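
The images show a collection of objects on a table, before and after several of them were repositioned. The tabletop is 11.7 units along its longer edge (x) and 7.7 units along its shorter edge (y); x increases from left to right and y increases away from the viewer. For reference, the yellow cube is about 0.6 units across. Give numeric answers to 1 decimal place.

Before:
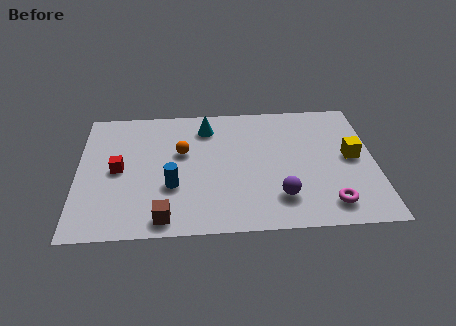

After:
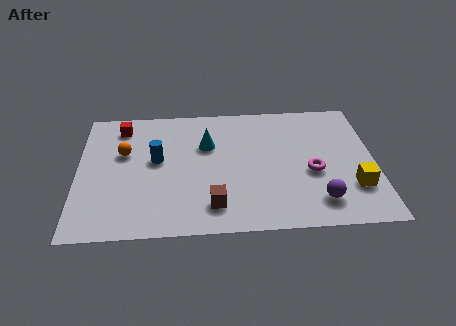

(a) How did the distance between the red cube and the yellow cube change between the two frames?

+0.8

Before: roughly 9.2 units apart; after: 10.0. That's 0.8 units further apart.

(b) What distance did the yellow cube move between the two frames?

1.8

The yellow cube was near (10.8, 4.0) before and (10.8, 2.2) after, so it travelled √(0.0² + 1.8²) ≈ 1.8 units.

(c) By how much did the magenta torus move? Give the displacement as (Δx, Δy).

(-0.6, 1.9)

The magenta torus was at about (9.8, 1.3) and moved to about (9.2, 3.2).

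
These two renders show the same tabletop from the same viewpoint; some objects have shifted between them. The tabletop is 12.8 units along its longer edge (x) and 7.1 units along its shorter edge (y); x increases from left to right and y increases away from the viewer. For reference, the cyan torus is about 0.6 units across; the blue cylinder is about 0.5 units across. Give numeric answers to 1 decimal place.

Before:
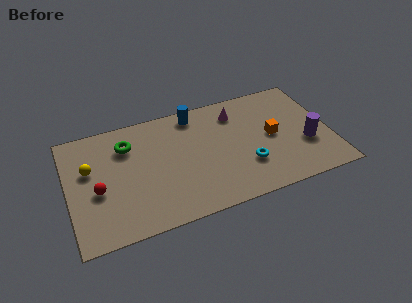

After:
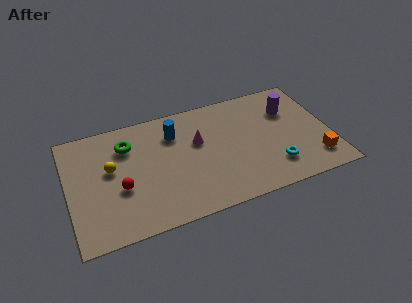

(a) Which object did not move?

the green torus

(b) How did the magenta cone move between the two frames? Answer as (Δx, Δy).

(-2.0, -1.2)

The magenta cone started near (8.4, 5.6) and ended near (6.4, 4.4).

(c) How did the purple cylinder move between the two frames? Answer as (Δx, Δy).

(-0.6, 2.4)

From the two frames, the purple cylinder sits at roughly (11.6, 2.6) before and (11.0, 5.0) after.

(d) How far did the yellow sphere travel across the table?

1.0

From (1.1, 4.4) to (2.1, 4.1), the yellow sphere covered √(1.0² + 0.3²) ≈ 1.0 units.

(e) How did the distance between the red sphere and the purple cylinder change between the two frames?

-1.4

The distance was about 10.2 in the first image and 8.8 in the second, so they moved 1.4 units closer together.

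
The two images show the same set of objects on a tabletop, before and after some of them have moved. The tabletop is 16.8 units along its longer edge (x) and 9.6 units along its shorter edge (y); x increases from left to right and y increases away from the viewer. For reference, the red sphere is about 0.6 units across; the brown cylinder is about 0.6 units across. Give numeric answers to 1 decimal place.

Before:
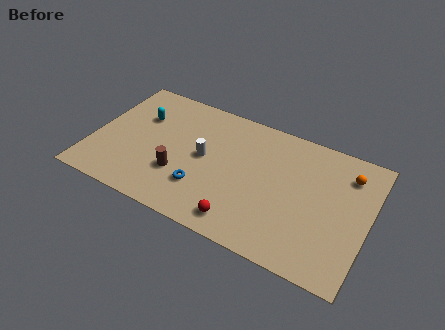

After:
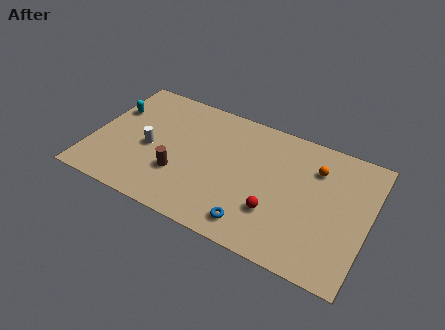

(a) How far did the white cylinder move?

3.4

The white cylinder was near (6.8, 5.0) before and (3.5, 4.3) after, so it travelled √(3.3² + 0.7²) ≈ 3.4 units.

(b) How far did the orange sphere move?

1.9

From (15.3, 7.5) to (13.4, 7.1), the orange sphere covered √(1.9² + 0.4²) ≈ 1.9 units.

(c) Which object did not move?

the brown cylinder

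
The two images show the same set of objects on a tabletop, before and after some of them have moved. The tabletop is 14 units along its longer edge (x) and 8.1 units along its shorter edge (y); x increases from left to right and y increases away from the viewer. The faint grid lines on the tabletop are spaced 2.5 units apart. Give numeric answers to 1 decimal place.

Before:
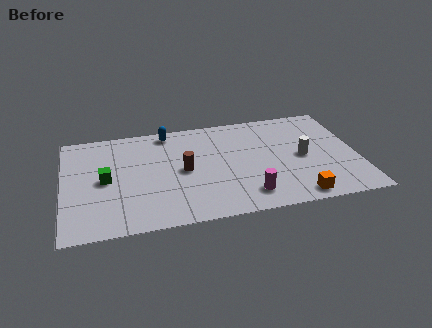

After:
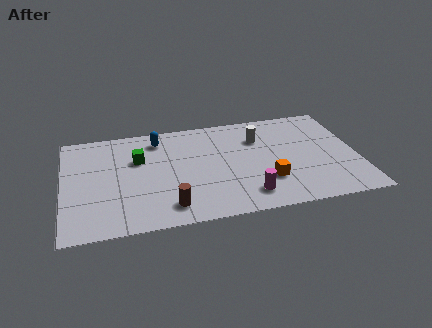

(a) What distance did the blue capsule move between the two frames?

0.7

The blue capsule moved from about (5.1, 7.2) to (4.6, 6.7), a distance of √(0.5² + 0.5²) ≈ 0.7.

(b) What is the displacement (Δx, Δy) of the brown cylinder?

(-0.8, -2.6)

The brown cylinder was at about (5.7, 4.0) and moved to about (4.9, 1.4).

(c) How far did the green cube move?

2.1

The green cube moved from about (2.0, 4.0) to (3.6, 5.3), a distance of √(1.6² + 1.3²) ≈ 2.1.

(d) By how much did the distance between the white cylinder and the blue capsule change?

-2.2

They were about 7.1 units apart before and 4.9 after — 2.2 units closer together.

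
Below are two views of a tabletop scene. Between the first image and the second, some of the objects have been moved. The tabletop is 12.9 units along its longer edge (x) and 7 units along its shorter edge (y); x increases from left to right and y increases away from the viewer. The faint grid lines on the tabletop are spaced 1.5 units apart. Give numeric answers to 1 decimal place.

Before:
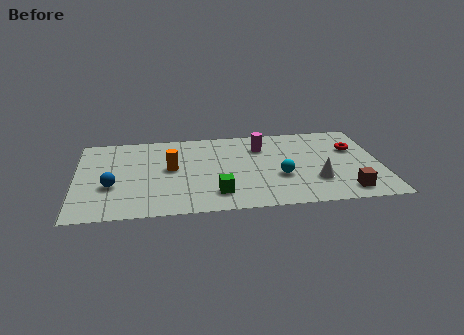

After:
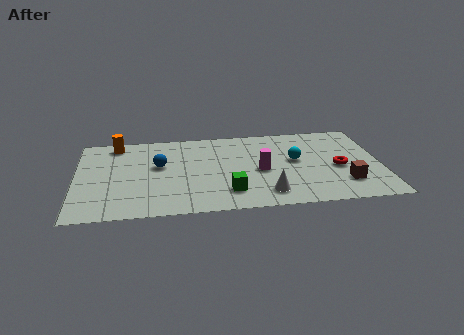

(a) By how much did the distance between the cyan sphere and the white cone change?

+1.3

Before: roughly 1.6 units apart; after: 2.9. That's 1.3 units further apart.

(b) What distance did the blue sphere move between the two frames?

2.5

From (1.5, 2.6) to (3.5, 4.1), the blue sphere covered √(2.0² + 1.5²) ≈ 2.5 units.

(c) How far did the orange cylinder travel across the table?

3.3

The orange cylinder was near (4.0, 3.8) before and (1.7, 6.1) after, so it travelled √(2.3² + 2.3²) ≈ 3.3 units.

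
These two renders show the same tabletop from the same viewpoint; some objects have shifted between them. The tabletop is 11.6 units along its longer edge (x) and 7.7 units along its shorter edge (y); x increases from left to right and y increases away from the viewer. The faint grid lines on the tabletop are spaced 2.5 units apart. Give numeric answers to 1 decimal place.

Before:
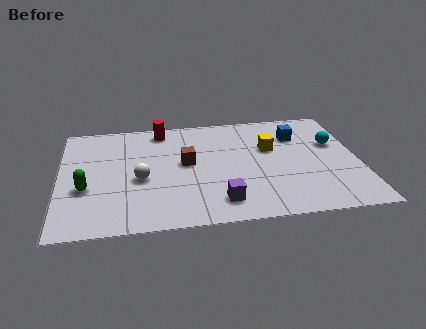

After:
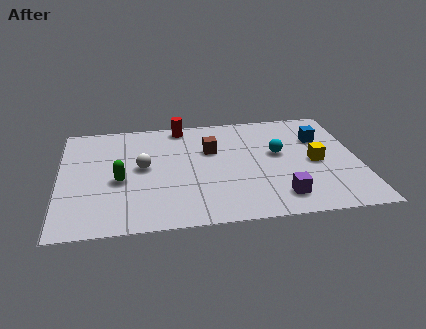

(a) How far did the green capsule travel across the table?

1.4

The green capsule was near (1.0, 2.9) before and (2.3, 3.3) after, so it travelled √(1.3² + 0.4²) ≈ 1.4 units.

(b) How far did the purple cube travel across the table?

2.3

The purple cube was near (6.1, 1.4) before and (8.4, 1.4) after, so it travelled √(2.3² + 0.0²) ≈ 2.3 units.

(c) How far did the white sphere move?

0.8

The white sphere moved from about (3.1, 3.3) to (3.2, 4.1), a distance of √(0.1² + 0.8²) ≈ 0.8.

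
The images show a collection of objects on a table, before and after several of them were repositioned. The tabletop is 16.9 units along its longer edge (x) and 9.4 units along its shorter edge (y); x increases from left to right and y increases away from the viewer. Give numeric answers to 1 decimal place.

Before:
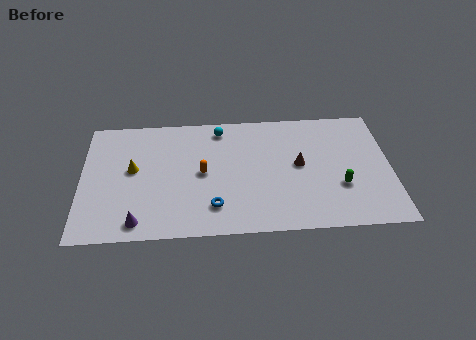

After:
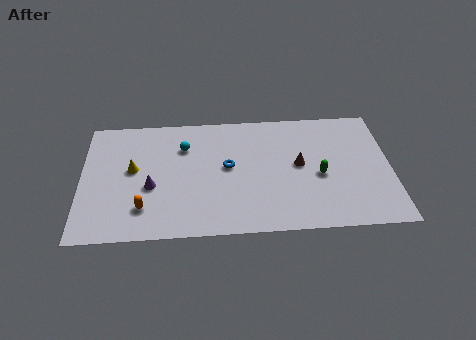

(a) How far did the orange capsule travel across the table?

4.1

From (6.6, 4.7) to (3.4, 2.2), the orange capsule covered √(3.2² + 2.5²) ≈ 4.1 units.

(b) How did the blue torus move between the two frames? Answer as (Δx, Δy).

(0.8, 3.0)

The blue torus started near (7.2, 2.1) and ended near (8.0, 5.1).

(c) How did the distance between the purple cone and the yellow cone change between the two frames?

-2.3

Before: roughly 4.0 units apart; after: 1.7. That's 2.3 units closer together.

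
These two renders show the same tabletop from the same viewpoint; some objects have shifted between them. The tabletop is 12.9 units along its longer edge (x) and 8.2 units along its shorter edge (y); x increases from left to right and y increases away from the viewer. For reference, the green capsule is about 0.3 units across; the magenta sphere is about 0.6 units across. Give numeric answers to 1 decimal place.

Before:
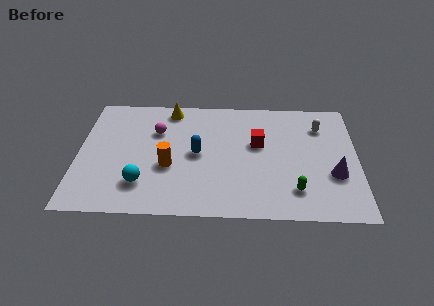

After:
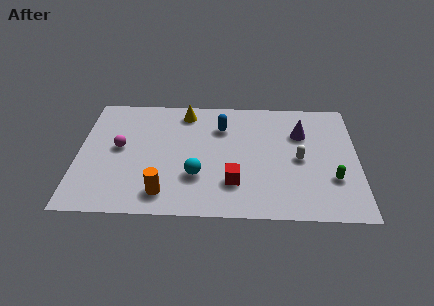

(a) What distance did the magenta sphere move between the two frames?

2.1

The magenta sphere moved from about (3.6, 5.6) to (1.9, 4.4), a distance of √(1.7² + 1.2²) ≈ 2.1.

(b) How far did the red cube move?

2.9

The red cube was near (8.3, 4.9) before and (7.2, 2.2) after, so it travelled √(1.1² + 2.7²) ≈ 2.9 units.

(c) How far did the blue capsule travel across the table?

2.2

From (5.5, 4.1) to (6.6, 6.0), the blue capsule covered √(1.1² + 1.9²) ≈ 2.2 units.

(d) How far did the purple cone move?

3.2

The purple cone was near (11.8, 2.9) before and (10.3, 5.7) after, so it travelled √(1.5² + 2.8²) ≈ 3.2 units.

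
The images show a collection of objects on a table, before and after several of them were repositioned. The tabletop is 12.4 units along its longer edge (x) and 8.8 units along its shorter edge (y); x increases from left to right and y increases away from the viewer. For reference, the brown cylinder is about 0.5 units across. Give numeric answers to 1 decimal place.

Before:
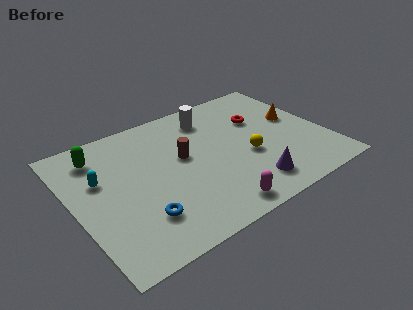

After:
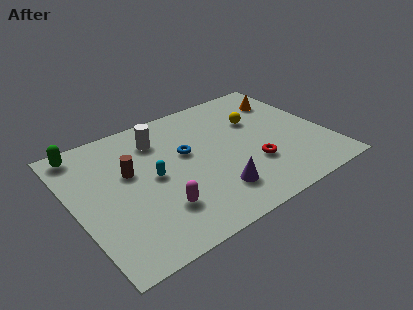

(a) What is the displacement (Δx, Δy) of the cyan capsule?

(2.4, -1.1)

The cyan capsule was at about (1.4, 5.5) and moved to about (3.8, 4.4).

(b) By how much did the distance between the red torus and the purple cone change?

-2.2

The distance was about 4.4 in the first image and 2.2 in the second, so they moved 2.2 units closer together.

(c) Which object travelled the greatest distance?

the blue torus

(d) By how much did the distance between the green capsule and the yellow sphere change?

+0.9

They were about 7.7 units apart before and 8.6 after — 0.9 units further apart.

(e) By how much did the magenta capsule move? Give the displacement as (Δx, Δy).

(-2.5, 1.3)

From the two frames, the magenta capsule sits at roughly (6.2, 1.0) before and (3.7, 2.3) after.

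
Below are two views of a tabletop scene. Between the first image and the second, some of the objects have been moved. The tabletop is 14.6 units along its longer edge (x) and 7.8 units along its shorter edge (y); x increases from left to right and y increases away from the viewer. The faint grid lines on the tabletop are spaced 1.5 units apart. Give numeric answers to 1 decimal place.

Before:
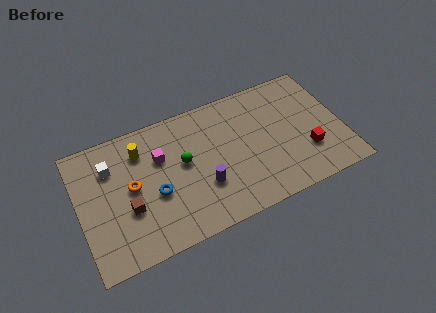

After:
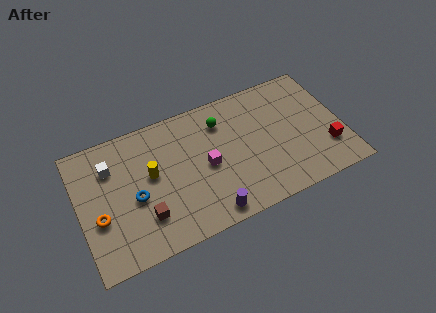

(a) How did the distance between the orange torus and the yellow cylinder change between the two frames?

+1.3

The distance was about 2.0 in the first image and 3.3 in the second, so they moved 1.3 units further apart.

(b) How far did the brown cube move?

1.1

From (2.6, 2.9) to (3.4, 2.1), the brown cube covered √(0.8² + 0.8²) ≈ 1.1 units.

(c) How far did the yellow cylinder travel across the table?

1.6

The yellow cylinder was near (3.6, 6.0) before and (4.0, 4.4) after, so it travelled √(0.4² + 1.6²) ≈ 1.6 units.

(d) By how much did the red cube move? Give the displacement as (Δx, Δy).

(1.1, -0.2)

From the two frames, the red cube sits at roughly (12.5, 2.4) before and (13.6, 2.2) after.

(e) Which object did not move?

the white cube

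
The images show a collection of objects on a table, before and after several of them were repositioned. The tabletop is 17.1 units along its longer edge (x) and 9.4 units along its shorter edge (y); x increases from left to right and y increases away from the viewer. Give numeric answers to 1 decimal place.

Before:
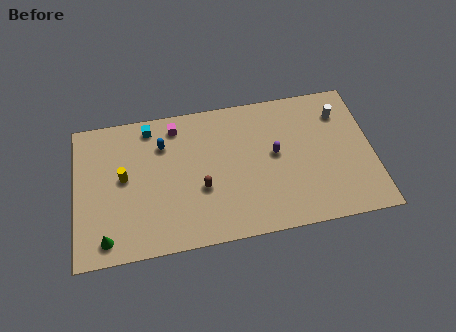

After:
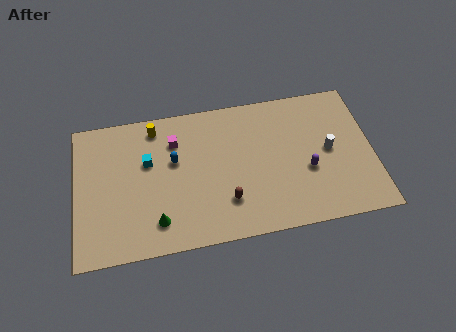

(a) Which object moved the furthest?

the yellow cylinder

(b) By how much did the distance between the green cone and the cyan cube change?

-3.4

Before: roughly 7.4 units apart; after: 4.0. That's 3.4 units closer together.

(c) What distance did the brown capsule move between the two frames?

1.8

The brown capsule was near (7.2, 3.6) before and (8.6, 2.5) after, so it travelled √(1.4² + 1.1²) ≈ 1.8 units.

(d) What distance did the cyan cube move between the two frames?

2.3

From (4.4, 8.2) to (4.2, 5.9), the cyan cube covered √(0.2² + 2.3²) ≈ 2.3 units.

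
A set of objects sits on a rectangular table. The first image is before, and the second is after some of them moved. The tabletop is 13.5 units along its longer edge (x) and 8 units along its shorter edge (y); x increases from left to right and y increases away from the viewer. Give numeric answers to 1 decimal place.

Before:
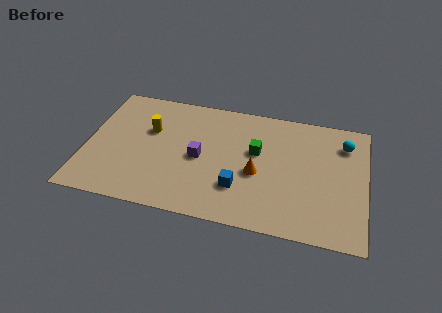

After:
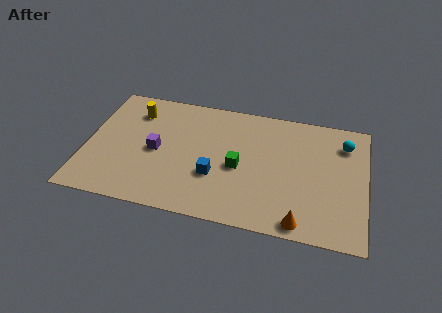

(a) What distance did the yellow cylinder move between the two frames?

1.4

The yellow cylinder was near (3.0, 5.1) before and (2.2, 6.2) after, so it travelled √(0.8² + 1.1²) ≈ 1.4 units.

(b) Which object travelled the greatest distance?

the orange cone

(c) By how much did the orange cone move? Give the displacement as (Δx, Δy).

(2.2, -2.6)

The orange cone was at about (8.3, 3.4) and moved to about (10.5, 0.8).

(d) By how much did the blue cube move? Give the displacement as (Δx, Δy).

(-1.2, 0.5)

The blue cube started near (7.5, 2.3) and ended near (6.3, 2.8).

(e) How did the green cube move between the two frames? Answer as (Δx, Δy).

(-0.8, -1.2)

The green cube started near (8.2, 4.8) and ended near (7.4, 3.6).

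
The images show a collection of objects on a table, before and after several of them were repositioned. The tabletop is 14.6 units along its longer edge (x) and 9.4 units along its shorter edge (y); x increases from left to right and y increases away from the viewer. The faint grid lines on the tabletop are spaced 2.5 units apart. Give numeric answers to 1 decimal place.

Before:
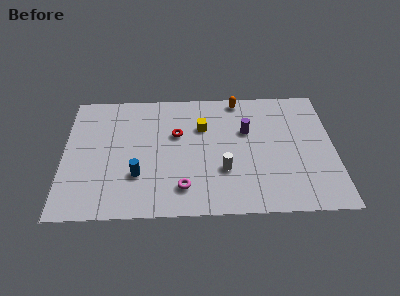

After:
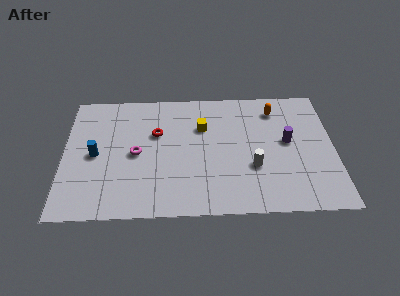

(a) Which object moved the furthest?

the magenta torus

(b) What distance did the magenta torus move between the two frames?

3.6

The magenta torus moved from about (6.4, 1.9) to (3.9, 4.5), a distance of √(2.5² + 2.6²) ≈ 3.6.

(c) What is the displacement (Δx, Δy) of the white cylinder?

(1.6, 0.2)

From the two frames, the white cylinder sits at roughly (8.6, 3.1) before and (10.2, 3.3) after.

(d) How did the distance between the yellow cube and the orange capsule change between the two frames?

+1.3

The distance was about 2.9 in the first image and 4.2 in the second, so they moved 1.3 units further apart.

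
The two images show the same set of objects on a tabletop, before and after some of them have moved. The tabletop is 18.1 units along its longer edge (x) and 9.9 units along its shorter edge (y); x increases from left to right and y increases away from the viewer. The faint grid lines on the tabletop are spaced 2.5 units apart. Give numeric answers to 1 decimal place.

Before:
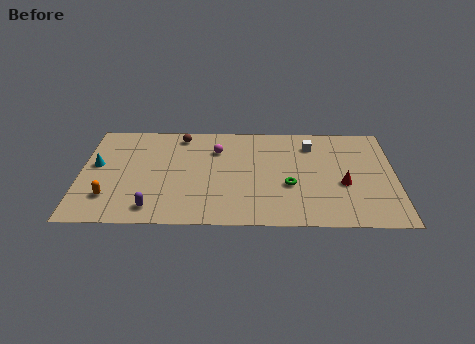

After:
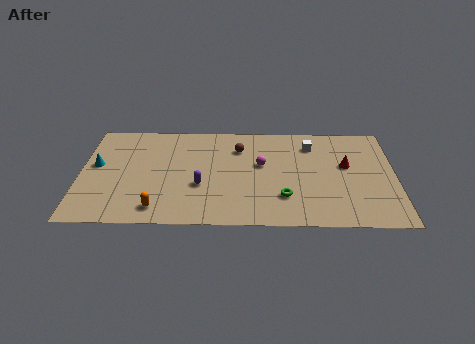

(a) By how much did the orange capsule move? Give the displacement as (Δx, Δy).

(2.8, -1.0)

The orange capsule was at about (1.7, 2.5) and moved to about (4.5, 1.5).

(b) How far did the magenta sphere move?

3.0

The magenta sphere was near (7.8, 7.2) before and (10.4, 5.8) after, so it travelled √(2.6² + 1.4²) ≈ 3.0 units.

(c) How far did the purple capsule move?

3.5

The purple capsule moved from about (4.2, 1.5) to (6.9, 3.7), a distance of √(2.7² + 2.2²) ≈ 3.5.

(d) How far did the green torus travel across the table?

1.1

From (12.0, 3.8) to (11.7, 2.7), the green torus covered √(0.3² + 1.1²) ≈ 1.1 units.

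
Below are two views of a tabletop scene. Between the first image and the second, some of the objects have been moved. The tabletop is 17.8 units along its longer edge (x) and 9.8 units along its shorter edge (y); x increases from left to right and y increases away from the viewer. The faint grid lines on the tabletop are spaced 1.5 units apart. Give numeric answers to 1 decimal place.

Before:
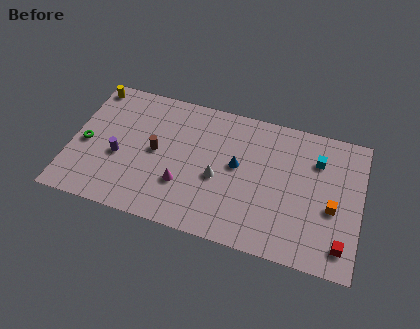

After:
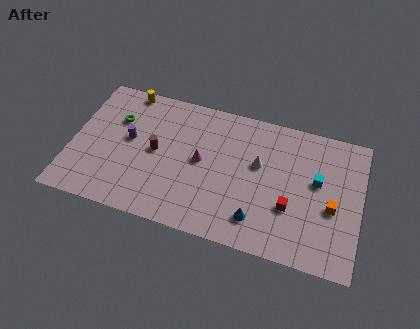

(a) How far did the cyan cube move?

1.5

The cyan cube moved from about (15.0, 7.2) to (15.1, 5.7), a distance of √(0.1² + 1.5²) ≈ 1.5.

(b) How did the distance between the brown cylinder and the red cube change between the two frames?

-3.5

They were about 12.1 units apart before and 8.6 after — 3.5 units closer together.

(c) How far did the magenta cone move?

2.2

The magenta cone moved from about (7.0, 3.1) to (8.0, 5.1), a distance of √(1.0² + 2.0²) ≈ 2.2.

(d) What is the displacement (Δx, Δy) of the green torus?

(1.7, 2.3)

The green torus started near (0.9, 4.4) and ended near (2.6, 6.7).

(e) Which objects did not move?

the orange cube and the brown cylinder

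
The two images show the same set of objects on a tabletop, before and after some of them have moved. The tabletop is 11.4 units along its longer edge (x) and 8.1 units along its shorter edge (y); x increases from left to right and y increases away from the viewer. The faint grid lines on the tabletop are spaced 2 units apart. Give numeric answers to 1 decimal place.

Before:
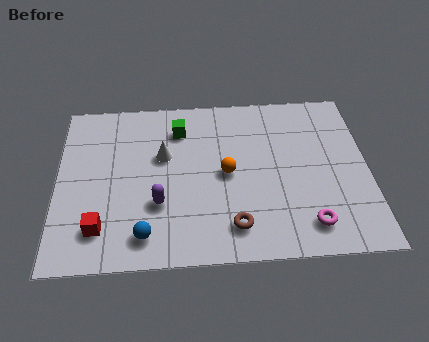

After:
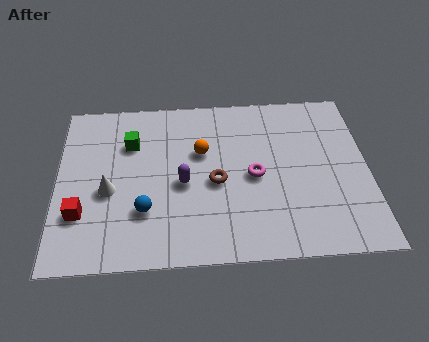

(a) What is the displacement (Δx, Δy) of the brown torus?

(-0.6, 2.1)

The brown torus was at about (6.4, 1.5) and moved to about (5.8, 3.6).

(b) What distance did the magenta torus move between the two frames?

3.1

From (9.1, 1.4) to (7.2, 3.8), the magenta torus covered √(1.9² + 2.4²) ≈ 3.1 units.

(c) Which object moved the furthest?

the magenta torus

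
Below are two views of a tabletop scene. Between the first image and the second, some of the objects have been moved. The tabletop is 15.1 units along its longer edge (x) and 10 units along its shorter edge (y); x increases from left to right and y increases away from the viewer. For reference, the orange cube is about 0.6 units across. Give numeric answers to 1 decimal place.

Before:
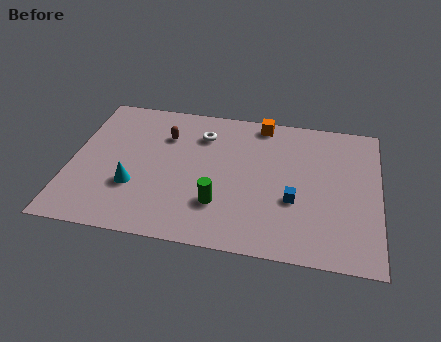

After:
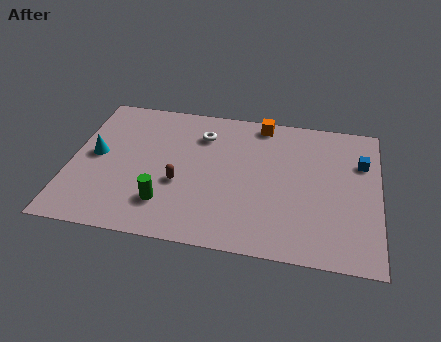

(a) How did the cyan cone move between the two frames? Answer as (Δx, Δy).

(-2.0, 1.9)

The cyan cone started near (3.2, 3.3) and ended near (1.2, 5.2).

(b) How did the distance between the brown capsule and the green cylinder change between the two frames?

-3.7

They were about 5.3 units apart before and 1.6 after — 3.7 units closer together.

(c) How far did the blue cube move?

4.5

From (11.0, 3.7) to (14.2, 6.9), the blue cube covered √(3.2² + 3.2²) ≈ 4.5 units.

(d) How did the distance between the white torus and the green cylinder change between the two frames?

+0.5

The distance was about 4.9 in the first image and 5.4 in the second, so they moved 0.5 units further apart.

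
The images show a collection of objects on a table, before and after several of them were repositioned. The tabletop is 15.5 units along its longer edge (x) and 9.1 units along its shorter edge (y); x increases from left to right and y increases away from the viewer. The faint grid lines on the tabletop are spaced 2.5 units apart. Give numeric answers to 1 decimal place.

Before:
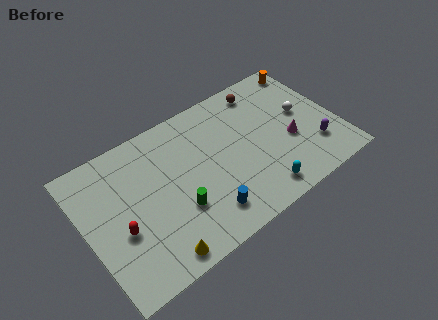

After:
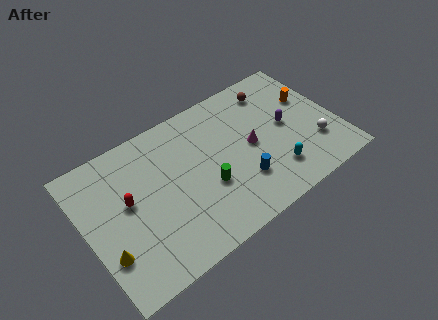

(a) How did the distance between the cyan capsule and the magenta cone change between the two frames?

-0.7

Before: roughly 3.3 units apart; after: 2.6. That's 0.7 units closer together.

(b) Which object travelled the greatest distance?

the yellow cone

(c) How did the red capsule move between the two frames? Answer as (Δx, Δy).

(0.7, 1.5)

The red capsule was at about (1.9, 3.6) and moved to about (2.6, 5.1).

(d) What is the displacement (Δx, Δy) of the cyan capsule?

(1.1, 0.8)

The cyan capsule was at about (10.1, 1.3) and moved to about (11.2, 2.1).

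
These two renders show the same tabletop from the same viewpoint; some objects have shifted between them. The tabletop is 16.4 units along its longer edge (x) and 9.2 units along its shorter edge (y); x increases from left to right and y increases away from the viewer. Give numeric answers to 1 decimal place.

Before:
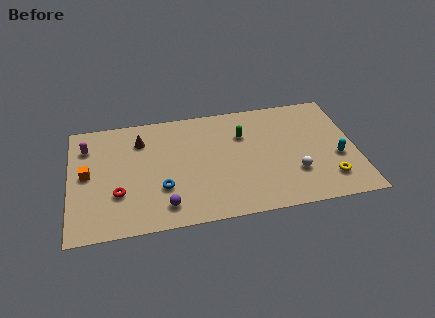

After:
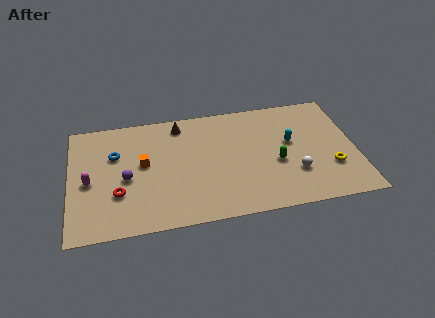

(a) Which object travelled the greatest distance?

the blue torus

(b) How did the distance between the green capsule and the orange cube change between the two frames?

-1.4

Before: roughly 9.1 units apart; after: 7.7. That's 1.4 units closer together.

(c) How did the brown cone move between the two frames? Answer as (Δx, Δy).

(2.3, 0.9)

The brown cone started near (4.1, 7.0) and ended near (6.4, 7.9).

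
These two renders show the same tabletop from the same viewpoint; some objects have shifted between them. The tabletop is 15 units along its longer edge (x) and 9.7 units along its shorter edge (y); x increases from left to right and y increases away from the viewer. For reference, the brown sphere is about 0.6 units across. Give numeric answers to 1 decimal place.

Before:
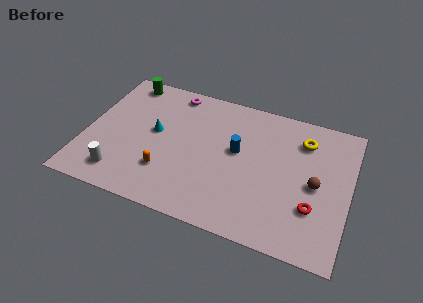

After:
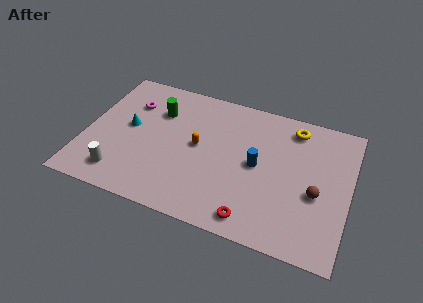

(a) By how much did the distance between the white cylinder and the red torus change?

-3.3

The distance was about 10.9 in the first image and 7.6 in the second, so they moved 3.3 units closer together.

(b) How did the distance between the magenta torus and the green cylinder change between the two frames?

-1.2

Before: roughly 2.8 units apart; after: 1.6. That's 1.2 units closer together.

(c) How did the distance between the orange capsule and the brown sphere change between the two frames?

-1.6

Before: roughly 8.5 units apart; after: 6.9. That's 1.6 units closer together.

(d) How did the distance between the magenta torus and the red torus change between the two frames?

-0.6

They were about 10.2 units apart before and 9.6 after — 0.6 units closer together.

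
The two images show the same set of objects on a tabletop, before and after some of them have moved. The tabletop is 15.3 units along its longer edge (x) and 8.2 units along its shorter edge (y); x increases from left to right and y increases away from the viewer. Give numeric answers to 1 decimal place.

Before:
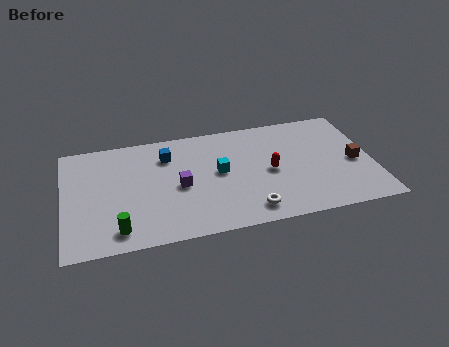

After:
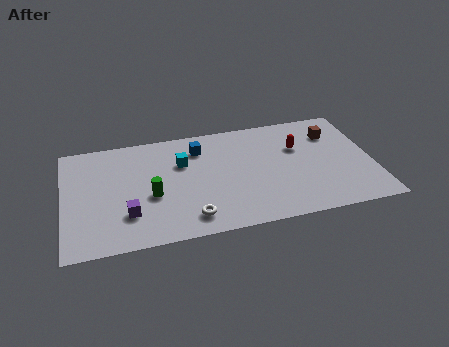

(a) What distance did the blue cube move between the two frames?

1.6

The blue cube moved from about (5.2, 6.2) to (6.8, 6.4), a distance of √(1.6² + 0.2²) ≈ 1.6.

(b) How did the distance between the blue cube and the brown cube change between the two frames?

-2.8

The distance was about 9.5 in the first image and 6.7 in the second, so they moved 2.8 units closer together.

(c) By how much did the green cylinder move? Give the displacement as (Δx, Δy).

(1.7, 2.1)

From the two frames, the green cylinder sits at roughly (2.6, 1.3) before and (4.3, 3.4) after.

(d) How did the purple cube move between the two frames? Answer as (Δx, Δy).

(-2.6, -1.5)

The purple cube was at about (5.7, 3.8) and moved to about (3.1, 2.3).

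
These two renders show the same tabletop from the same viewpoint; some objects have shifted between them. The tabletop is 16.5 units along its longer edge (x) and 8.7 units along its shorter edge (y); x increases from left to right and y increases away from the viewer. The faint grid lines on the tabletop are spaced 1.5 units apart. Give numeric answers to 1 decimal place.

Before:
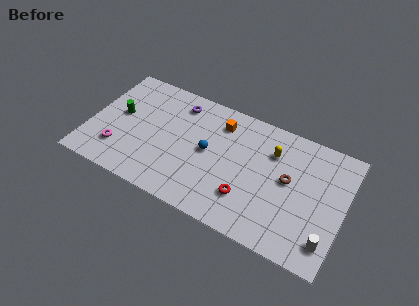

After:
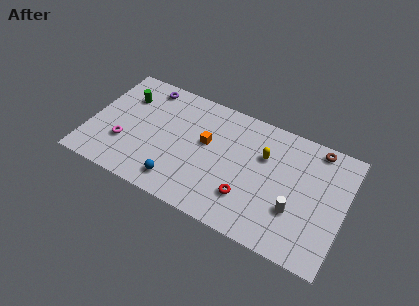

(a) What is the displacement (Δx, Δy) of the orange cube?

(-0.7, -1.8)

The orange cube started near (8.2, 6.9) and ended near (7.5, 5.1).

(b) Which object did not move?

the red torus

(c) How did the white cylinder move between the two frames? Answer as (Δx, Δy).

(-2.2, 1.2)

From the two frames, the white cylinder sits at roughly (15.7, 1.7) before and (13.5, 2.9) after.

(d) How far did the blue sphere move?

3.4

The blue sphere was near (7.7, 4.5) before and (6.1, 1.5) after, so it travelled √(1.6² + 3.0²) ≈ 3.4 units.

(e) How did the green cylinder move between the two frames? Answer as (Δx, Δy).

(0.2, 1.5)

The green cylinder was at about (1.8, 4.8) and moved to about (2.0, 6.3).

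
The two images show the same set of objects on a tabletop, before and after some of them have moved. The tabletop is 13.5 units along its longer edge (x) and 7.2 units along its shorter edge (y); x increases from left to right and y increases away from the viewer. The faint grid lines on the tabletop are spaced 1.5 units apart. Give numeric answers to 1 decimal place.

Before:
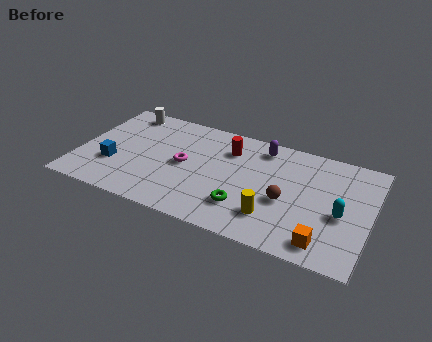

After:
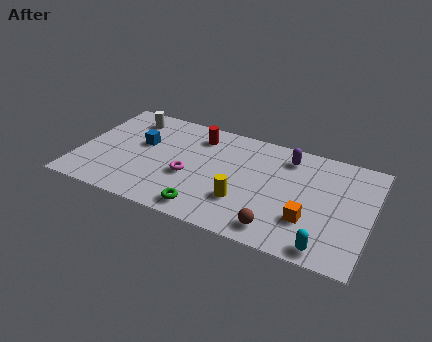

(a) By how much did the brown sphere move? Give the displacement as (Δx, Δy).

(-0.2, -1.9)

The brown sphere started near (9.7, 3.0) and ended near (9.5, 1.1).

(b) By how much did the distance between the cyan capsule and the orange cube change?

-0.4

They were about 2.1 units apart before and 1.7 after — 0.4 units closer together.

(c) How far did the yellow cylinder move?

1.5

The yellow cylinder was near (9.2, 1.8) before and (7.8, 2.2) after, so it travelled √(1.4² + 0.4²) ≈ 1.5 units.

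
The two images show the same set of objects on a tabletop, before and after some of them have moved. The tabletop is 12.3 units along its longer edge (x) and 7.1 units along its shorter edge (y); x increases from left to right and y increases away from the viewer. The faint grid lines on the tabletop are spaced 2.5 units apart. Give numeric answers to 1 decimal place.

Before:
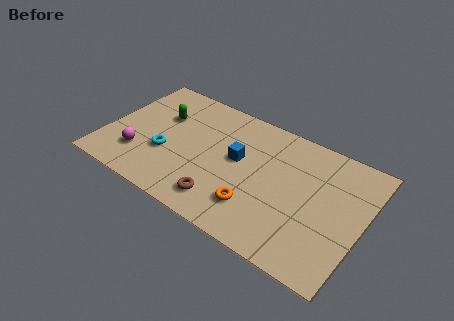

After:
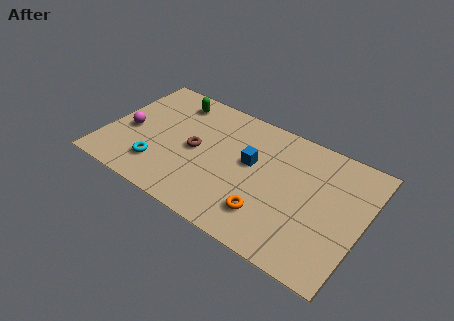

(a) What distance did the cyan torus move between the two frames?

0.9

From (3.0, 2.6) to (2.8, 1.7), the cyan torus covered √(0.2² + 0.9²) ≈ 0.9 units.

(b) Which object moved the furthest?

the brown torus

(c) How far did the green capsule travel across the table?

1.3

From (2.4, 4.7) to (2.8, 5.9), the green capsule covered √(0.4² + 1.2²) ≈ 1.3 units.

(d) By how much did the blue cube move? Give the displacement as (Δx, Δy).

(0.6, 0.1)

From the two frames, the blue cube sits at roughly (6.3, 4.0) before and (6.9, 4.1) after.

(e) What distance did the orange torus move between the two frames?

0.6

The orange torus moved from about (7.5, 1.8) to (8.1, 1.7), a distance of √(0.6² + 0.1²) ≈ 0.6.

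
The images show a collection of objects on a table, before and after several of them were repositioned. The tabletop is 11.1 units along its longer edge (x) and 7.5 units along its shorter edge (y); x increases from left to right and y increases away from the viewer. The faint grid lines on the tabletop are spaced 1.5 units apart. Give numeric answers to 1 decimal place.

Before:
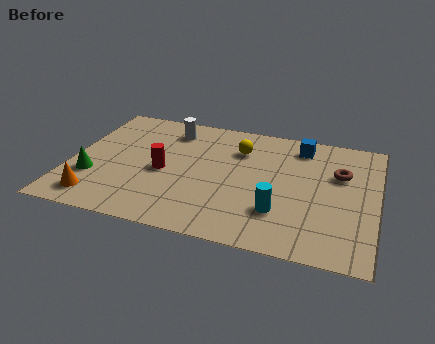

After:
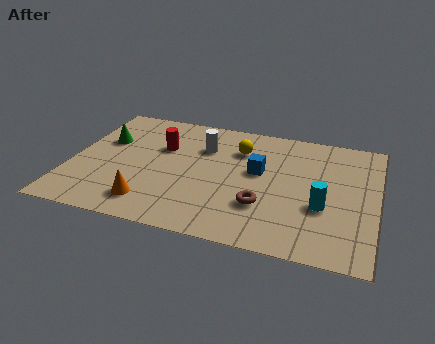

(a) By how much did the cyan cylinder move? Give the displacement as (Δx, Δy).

(1.5, 0.7)

From the two frames, the cyan cylinder sits at roughly (7.7, 2.1) before and (9.2, 2.8) after.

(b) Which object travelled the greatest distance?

the brown torus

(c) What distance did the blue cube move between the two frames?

2.4

From (8.2, 6.3) to (6.8, 4.3), the blue cube covered √(1.4² + 2.0²) ≈ 2.4 units.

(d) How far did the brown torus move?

3.7

The brown torus moved from about (9.7, 4.9) to (7.1, 2.3), a distance of √(2.6² + 2.6²) ≈ 3.7.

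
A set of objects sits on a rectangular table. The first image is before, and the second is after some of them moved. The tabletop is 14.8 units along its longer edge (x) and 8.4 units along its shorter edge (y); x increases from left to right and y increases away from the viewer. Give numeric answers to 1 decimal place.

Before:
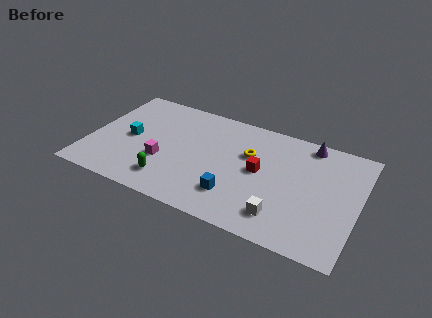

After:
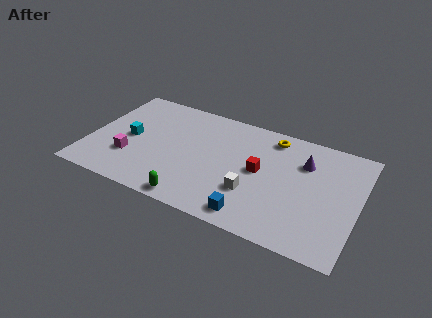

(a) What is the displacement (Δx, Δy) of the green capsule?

(1.5, -0.9)

The green capsule started near (4.7, 1.7) and ended near (6.2, 0.8).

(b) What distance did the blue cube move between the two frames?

1.5

The blue cube moved from about (8.3, 2.1) to (9.4, 1.1), a distance of √(1.1² + 1.0²) ≈ 1.5.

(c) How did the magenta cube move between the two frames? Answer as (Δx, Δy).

(-1.8, -0.4)

The magenta cube started near (4.2, 3.0) and ended near (2.4, 2.6).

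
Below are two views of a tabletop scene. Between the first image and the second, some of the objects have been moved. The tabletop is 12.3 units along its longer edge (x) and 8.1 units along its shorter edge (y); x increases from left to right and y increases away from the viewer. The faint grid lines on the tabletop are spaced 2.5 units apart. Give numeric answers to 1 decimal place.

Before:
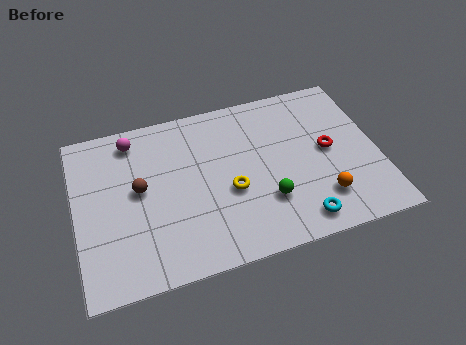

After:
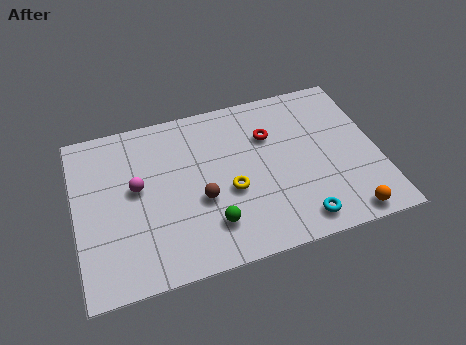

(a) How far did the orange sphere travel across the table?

1.4

The orange sphere moved from about (9.8, 1.9) to (10.7, 0.8), a distance of √(0.9² + 1.1²) ≈ 1.4.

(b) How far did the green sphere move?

2.4

The green sphere moved from about (7.6, 2.4) to (5.3, 1.9), a distance of √(2.3² + 0.5²) ≈ 2.4.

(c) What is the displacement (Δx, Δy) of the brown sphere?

(2.4, -1.2)

The brown sphere started near (2.6, 4.4) and ended near (5.0, 3.2).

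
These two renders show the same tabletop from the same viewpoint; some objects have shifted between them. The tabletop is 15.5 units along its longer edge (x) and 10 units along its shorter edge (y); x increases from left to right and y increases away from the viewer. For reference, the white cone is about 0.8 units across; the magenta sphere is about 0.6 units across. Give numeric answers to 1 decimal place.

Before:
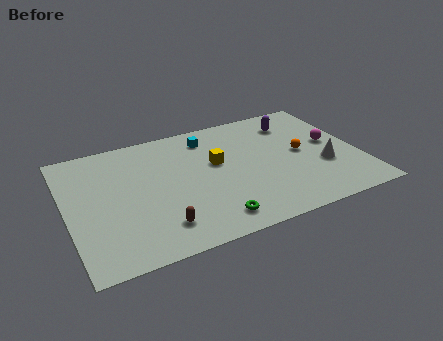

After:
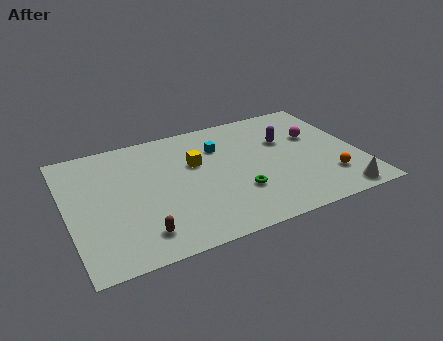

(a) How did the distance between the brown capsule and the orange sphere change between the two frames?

+1.5

The distance was about 8.6 in the first image and 10.1 in the second, so they moved 1.5 units further apart.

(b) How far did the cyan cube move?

1.1

The cyan cube was near (7.8, 8.2) before and (8.3, 7.2) after, so it travelled √(0.5² + 1.0²) ≈ 1.1 units.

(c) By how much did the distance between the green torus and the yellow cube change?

-0.8

The distance was about 4.5 in the first image and 3.7 in the second, so they moved 0.8 units closer together.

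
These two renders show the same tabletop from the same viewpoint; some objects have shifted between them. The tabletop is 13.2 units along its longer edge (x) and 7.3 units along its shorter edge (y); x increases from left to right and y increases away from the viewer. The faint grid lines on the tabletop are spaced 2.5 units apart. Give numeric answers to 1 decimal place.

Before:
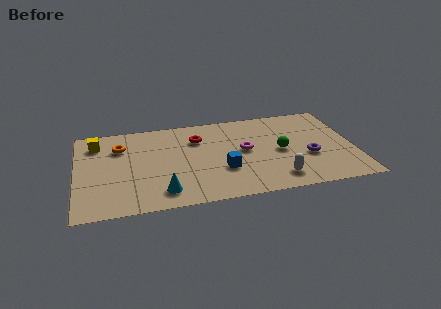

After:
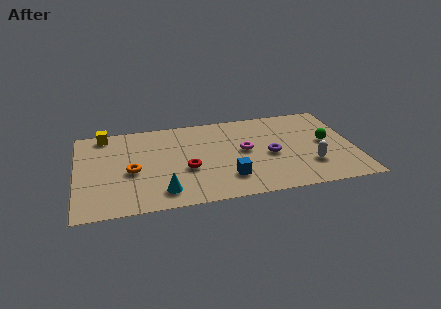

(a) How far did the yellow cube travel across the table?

0.8

From (1.0, 5.8) to (1.4, 6.5), the yellow cube covered √(0.4² + 0.7²) ≈ 0.8 units.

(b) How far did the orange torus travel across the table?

2.2

From (2.1, 5.3) to (2.6, 3.2), the orange torus covered √(0.5² + 2.1²) ≈ 2.2 units.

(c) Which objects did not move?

the magenta torus and the cyan cone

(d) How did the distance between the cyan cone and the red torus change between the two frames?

-2.4

They were about 4.4 units apart before and 2.0 after — 2.4 units closer together.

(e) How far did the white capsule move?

1.8

From (9.4, 1.3) to (11.0, 2.1), the white capsule covered √(1.6² + 0.8²) ≈ 1.8 units.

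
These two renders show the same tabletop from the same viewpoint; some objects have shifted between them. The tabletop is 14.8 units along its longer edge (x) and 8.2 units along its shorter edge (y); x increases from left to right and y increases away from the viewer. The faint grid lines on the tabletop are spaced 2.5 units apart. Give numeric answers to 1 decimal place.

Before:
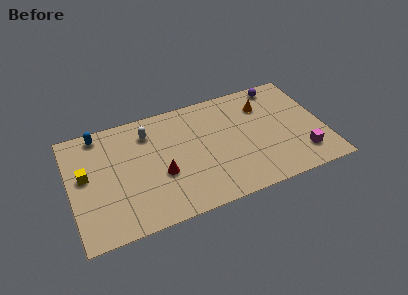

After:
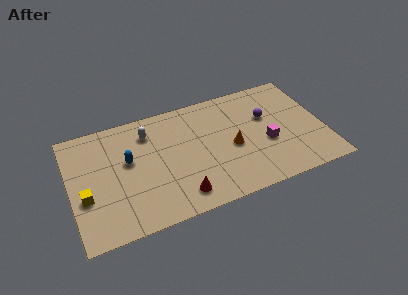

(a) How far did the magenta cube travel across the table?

2.4

The magenta cube was near (13.3, 1.8) before and (11.4, 3.3) after, so it travelled √(1.9² + 1.5²) ≈ 2.4 units.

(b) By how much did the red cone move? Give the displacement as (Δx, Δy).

(0.9, -1.8)

The red cone was at about (5.2, 3.2) and moved to about (6.1, 1.4).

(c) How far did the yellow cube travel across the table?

1.5

The yellow cube was near (0.9, 4.6) before and (0.8, 3.1) after, so it travelled √(0.1² + 1.5²) ≈ 1.5 units.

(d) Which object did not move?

the white capsule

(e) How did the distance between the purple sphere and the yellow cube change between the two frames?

-1.0

The distance was about 12.0 in the first image and 11.0 in the second, so they moved 1.0 units closer together.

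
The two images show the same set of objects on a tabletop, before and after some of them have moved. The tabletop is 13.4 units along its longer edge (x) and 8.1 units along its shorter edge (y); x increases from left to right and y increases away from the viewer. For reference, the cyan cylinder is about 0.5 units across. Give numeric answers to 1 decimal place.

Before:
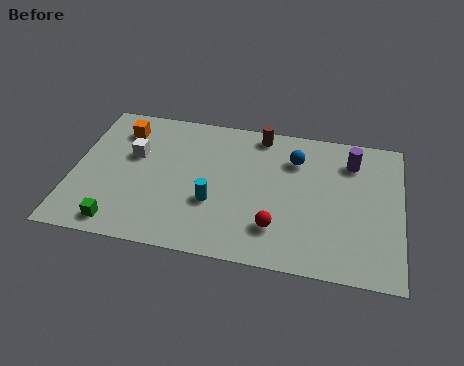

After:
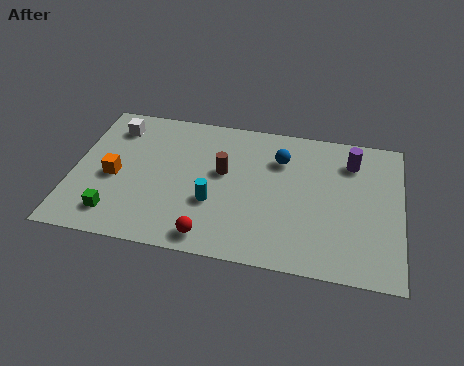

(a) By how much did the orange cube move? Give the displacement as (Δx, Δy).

(-0.1, -2.8)

From the two frames, the orange cube sits at roughly (1.8, 6.4) before and (1.7, 3.6) after.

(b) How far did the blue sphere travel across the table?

0.6

The blue sphere moved from about (9.0, 6.0) to (8.4, 5.9), a distance of √(0.6² + 0.1²) ≈ 0.6.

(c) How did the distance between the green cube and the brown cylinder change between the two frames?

-2.9

The distance was about 8.2 in the first image and 5.3 in the second, so they moved 2.9 units closer together.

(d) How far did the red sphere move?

2.8

From (8.4, 2.0) to (5.8, 1.0), the red sphere covered √(2.6² + 1.0²) ≈ 2.8 units.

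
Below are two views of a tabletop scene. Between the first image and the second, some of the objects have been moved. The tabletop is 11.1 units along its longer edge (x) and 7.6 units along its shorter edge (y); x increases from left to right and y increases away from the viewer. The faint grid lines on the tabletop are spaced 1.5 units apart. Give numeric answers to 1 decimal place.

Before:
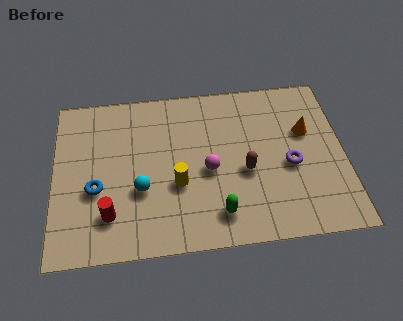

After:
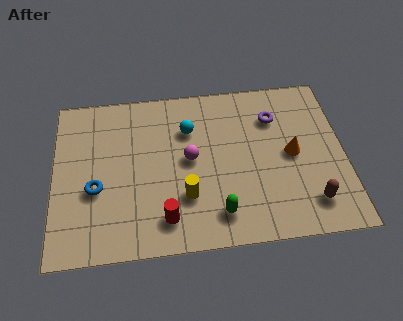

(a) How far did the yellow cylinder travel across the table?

0.7

The yellow cylinder was near (4.7, 2.9) before and (5.0, 2.3) after, so it travelled √(0.3² + 0.6²) ≈ 0.7 units.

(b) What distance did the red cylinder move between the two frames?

2.1

The red cylinder moved from about (2.1, 1.8) to (4.2, 1.4), a distance of √(2.1² + 0.4²) ≈ 2.1.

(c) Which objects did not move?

the green capsule and the blue torus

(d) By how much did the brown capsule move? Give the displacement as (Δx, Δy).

(2.4, -1.7)

From the two frames, the brown capsule sits at roughly (7.3, 3.2) before and (9.7, 1.5) after.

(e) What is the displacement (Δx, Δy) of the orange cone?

(-0.6, -1.0)

The orange cone started near (9.7, 4.8) and ended near (9.1, 3.8).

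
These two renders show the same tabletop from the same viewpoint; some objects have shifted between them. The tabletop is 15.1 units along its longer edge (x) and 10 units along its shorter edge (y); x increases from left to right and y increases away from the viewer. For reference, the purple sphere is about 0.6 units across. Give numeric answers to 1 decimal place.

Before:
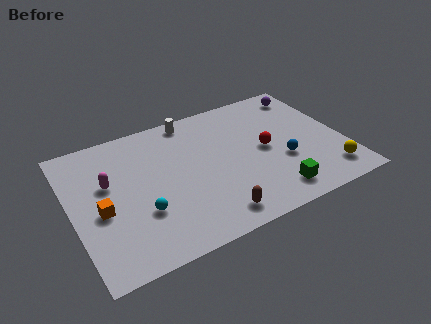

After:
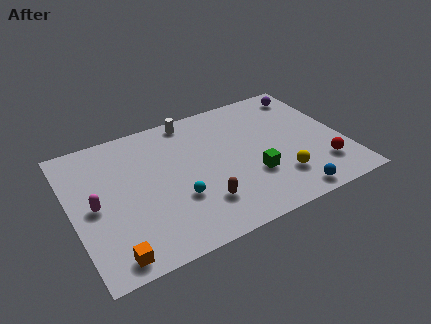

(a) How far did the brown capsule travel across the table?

1.2

The brown capsule was near (7.3, 1.4) before and (6.8, 2.5) after, so it travelled √(0.5² + 1.1²) ≈ 1.2 units.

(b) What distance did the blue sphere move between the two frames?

2.7

The blue sphere moved from about (11.6, 3.7) to (11.5, 1.0), a distance of √(0.1² + 2.7²) ≈ 2.7.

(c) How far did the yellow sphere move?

2.8

The yellow sphere was near (13.9, 1.8) before and (11.2, 2.5) after, so it travelled √(2.7² + 0.7²) ≈ 2.8 units.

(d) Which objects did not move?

the purple sphere and the white cylinder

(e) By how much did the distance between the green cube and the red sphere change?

+0.5

They were about 3.4 units apart before and 3.9 after — 0.5 units further apart.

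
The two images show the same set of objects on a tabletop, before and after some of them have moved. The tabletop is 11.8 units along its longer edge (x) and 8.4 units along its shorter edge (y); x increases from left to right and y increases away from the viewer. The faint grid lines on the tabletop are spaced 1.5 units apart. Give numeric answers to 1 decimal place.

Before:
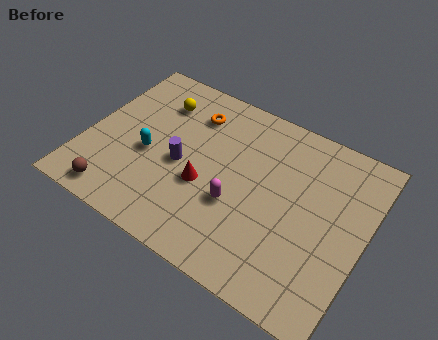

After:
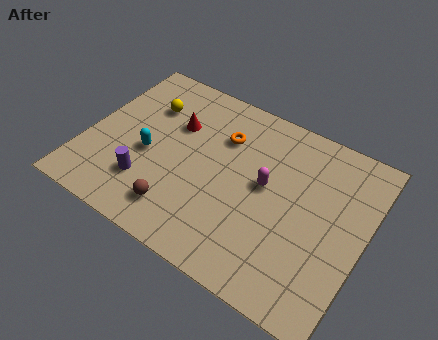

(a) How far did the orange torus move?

1.5

From (4.1, 6.5) to (5.5, 6.0), the orange torus covered √(1.4² + 0.5²) ≈ 1.5 units.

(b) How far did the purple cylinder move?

2.0

From (4.1, 3.8) to (2.9, 2.2), the purple cylinder covered √(1.2² + 1.6²) ≈ 2.0 units.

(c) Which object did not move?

the cyan capsule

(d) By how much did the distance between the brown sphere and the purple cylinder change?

-2.0

They were about 3.6 units apart before and 1.6 after — 2.0 units closer together.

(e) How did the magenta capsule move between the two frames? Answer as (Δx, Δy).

(1.0, 1.5)

The magenta capsule started near (6.6, 3.1) and ended near (7.6, 4.6).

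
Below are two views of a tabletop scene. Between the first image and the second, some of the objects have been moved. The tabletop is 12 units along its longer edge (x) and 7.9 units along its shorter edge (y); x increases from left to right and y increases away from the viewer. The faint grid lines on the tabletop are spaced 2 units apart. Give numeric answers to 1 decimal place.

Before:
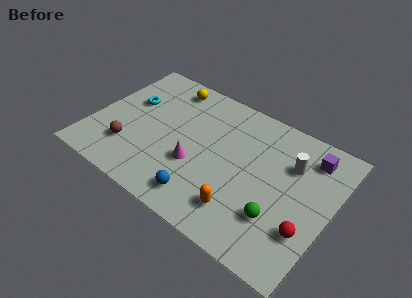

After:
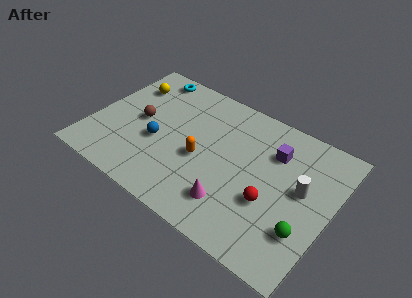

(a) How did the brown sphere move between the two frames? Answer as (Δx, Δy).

(0.2, 1.9)

The brown sphere was at about (2.1, 2.1) and moved to about (2.3, 4.0).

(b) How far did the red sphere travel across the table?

2.0

The red sphere moved from about (11.1, 2.4) to (9.2, 2.9), a distance of √(1.9² + 0.5²) ≈ 2.0.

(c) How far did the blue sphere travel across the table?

3.3

From (6.1, 1.3) to (3.4, 3.2), the blue sphere covered √(2.7² + 1.9²) ≈ 3.3 units.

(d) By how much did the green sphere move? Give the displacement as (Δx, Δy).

(1.3, 0.0)

The green sphere started near (9.7, 2.3) and ended near (11.0, 2.3).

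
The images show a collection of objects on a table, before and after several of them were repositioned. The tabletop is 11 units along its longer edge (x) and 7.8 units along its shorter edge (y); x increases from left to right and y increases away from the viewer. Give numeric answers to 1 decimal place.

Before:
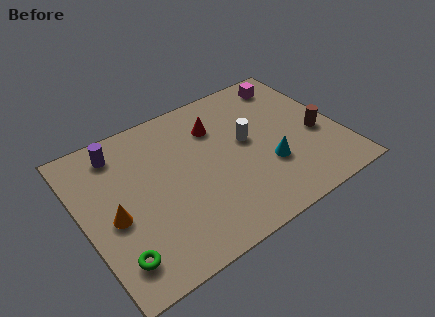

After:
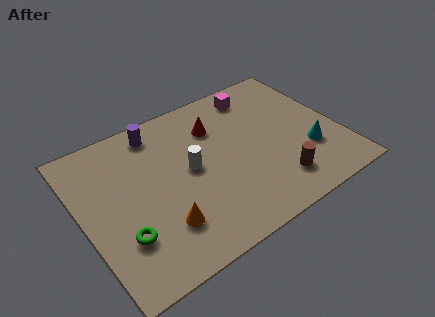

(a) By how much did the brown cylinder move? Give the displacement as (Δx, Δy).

(-2.1, -1.6)

The brown cylinder started near (10.0, 3.2) and ended near (7.9, 1.6).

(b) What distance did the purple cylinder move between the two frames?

1.7

The purple cylinder was near (1.9, 6.5) before and (3.6, 6.7) after, so it travelled √(1.7² + 0.2²) ≈ 1.7 units.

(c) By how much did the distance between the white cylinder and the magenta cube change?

+0.9

Before: roughly 3.3 units apart; after: 4.2. That's 0.9 units further apart.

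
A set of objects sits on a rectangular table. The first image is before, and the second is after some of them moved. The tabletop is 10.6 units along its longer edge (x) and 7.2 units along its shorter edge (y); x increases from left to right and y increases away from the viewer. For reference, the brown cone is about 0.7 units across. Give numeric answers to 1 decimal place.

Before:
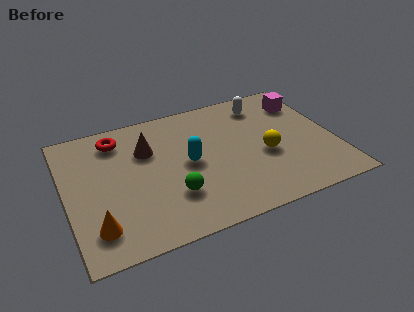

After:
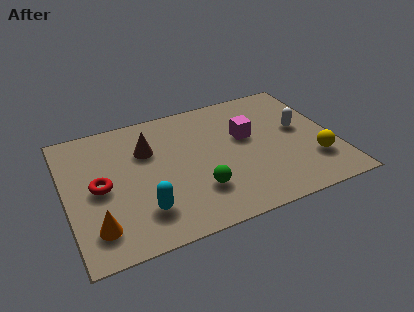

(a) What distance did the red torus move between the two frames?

2.6

The red torus was near (2.2, 5.9) before and (1.3, 3.5) after, so it travelled √(0.9² + 2.4²) ≈ 2.6 units.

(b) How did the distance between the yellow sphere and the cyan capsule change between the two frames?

+3.7

The distance was about 3.1 in the first image and 6.8 in the second, so they moved 3.7 units further apart.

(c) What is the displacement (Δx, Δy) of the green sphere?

(1.0, -0.1)

The green sphere was at about (4.0, 2.1) and moved to about (5.0, 2.0).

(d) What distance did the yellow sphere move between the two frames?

2.1

From (7.8, 3.0) to (9.6, 2.0), the yellow sphere covered √(1.8² + 1.0²) ≈ 2.1 units.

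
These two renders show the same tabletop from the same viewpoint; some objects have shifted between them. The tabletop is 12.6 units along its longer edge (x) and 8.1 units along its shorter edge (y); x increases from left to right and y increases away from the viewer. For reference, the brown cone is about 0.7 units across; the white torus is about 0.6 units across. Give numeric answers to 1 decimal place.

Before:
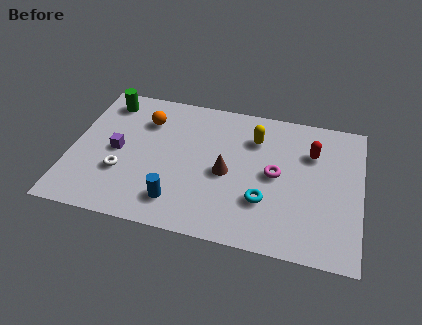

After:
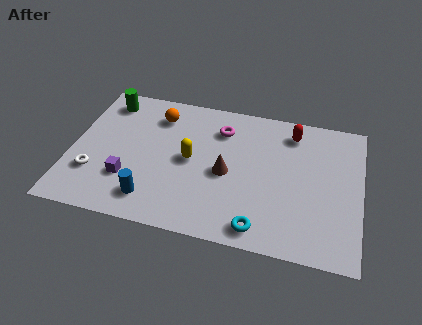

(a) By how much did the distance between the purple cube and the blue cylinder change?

-2.2

Before: roughly 3.6 units apart; after: 1.4. That's 2.2 units closer together.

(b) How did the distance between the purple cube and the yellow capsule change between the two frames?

-3.2

They were about 6.3 units apart before and 3.1 after — 3.2 units closer together.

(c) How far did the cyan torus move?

1.5

The cyan torus was near (8.5, 2.5) before and (8.4, 1.0) after, so it travelled √(0.1² + 1.5²) ≈ 1.5 units.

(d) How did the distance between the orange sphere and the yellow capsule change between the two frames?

-2.0

Before: roughly 4.8 units apart; after: 2.8. That's 2.0 units closer together.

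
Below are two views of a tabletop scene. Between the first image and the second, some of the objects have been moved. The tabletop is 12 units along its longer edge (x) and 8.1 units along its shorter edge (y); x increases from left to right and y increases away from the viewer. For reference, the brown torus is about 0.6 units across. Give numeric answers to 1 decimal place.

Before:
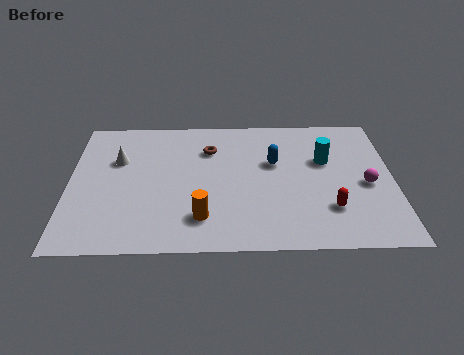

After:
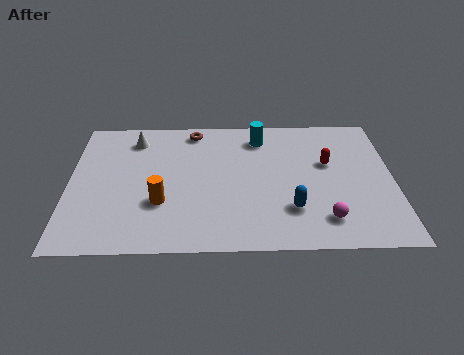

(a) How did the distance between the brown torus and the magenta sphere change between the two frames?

+1.1

The distance was about 6.2 in the first image and 7.3 in the second, so they moved 1.1 units further apart.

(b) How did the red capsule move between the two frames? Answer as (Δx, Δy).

(0.0, 2.7)

The red capsule was at about (9.6, 2.2) and moved to about (9.6, 4.9).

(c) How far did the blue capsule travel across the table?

2.9

From (7.6, 5.0) to (8.2, 2.2), the blue capsule covered √(0.6² + 2.8²) ≈ 2.9 units.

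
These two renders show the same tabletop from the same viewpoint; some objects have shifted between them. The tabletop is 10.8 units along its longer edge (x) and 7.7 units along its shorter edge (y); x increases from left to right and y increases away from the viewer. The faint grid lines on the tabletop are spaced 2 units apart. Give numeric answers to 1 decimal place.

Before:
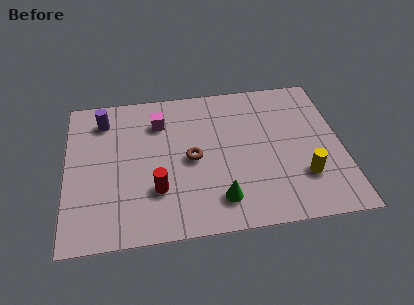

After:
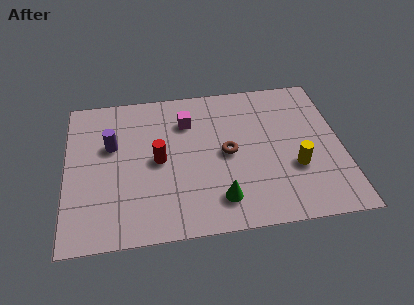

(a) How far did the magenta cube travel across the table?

1.1

The magenta cube was near (3.7, 5.8) before and (4.8, 5.7) after, so it travelled √(1.1² + 0.1²) ≈ 1.1 units.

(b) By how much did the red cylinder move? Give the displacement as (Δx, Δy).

(0.1, 1.5)

The red cylinder started near (3.5, 2.3) and ended near (3.6, 3.8).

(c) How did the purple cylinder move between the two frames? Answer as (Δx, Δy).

(0.3, -1.4)

The purple cylinder was at about (1.5, 6.2) and moved to about (1.8, 4.8).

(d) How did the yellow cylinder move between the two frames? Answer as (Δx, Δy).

(-0.3, 0.5)

The yellow cylinder was at about (9.2, 2.2) and moved to about (8.9, 2.7).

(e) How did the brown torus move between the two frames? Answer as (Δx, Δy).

(1.4, 0.1)

From the two frames, the brown torus sits at roughly (4.9, 3.7) before and (6.3, 3.8) after.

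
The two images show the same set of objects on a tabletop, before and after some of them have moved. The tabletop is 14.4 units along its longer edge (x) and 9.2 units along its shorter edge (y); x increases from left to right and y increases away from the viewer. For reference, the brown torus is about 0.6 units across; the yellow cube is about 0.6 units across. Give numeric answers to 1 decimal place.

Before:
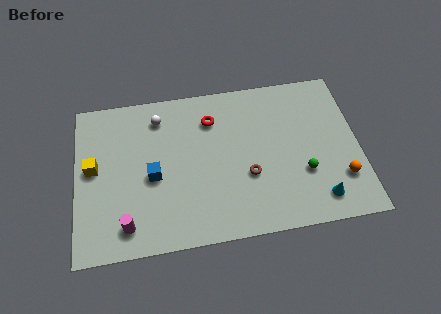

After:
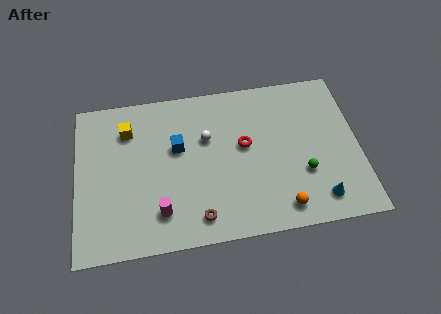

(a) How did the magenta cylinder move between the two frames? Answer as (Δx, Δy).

(1.7, 0.5)

The magenta cylinder was at about (2.5, 1.5) and moved to about (4.2, 2.0).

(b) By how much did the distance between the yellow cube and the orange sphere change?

-3.2

The distance was about 12.7 in the first image and 9.5 in the second, so they moved 3.2 units closer together.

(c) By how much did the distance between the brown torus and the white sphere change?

-1.5

Before: roughly 6.0 units apart; after: 4.5. That's 1.5 units closer together.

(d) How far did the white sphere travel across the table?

2.9

From (4.3, 7.5) to (6.7, 5.9), the white sphere covered √(2.4² + 1.6²) ≈ 2.9 units.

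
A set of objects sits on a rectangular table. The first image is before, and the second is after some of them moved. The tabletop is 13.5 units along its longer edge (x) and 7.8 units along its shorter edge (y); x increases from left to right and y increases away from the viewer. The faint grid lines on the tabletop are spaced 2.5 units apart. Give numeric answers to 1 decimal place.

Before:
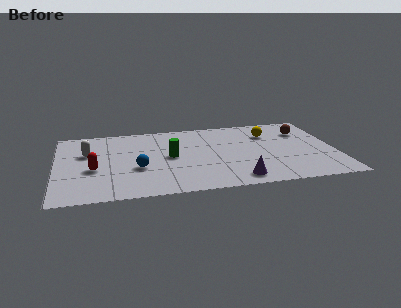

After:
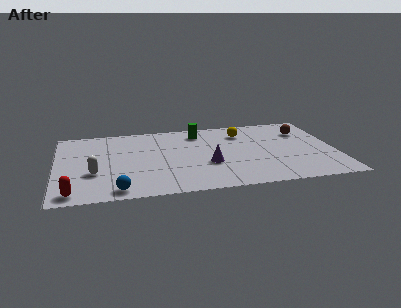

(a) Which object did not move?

the brown sphere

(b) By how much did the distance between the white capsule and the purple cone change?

-2.6

They were about 8.1 units apart before and 5.5 after — 2.6 units closer together.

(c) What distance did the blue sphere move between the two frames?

2.3

From (3.9, 3.0) to (2.9, 0.9), the blue sphere covered √(1.0² + 2.1²) ≈ 2.3 units.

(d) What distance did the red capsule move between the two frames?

2.5

The red capsule moved from about (1.8, 3.2) to (0.8, 0.9), a distance of √(1.0² + 2.3²) ≈ 2.5.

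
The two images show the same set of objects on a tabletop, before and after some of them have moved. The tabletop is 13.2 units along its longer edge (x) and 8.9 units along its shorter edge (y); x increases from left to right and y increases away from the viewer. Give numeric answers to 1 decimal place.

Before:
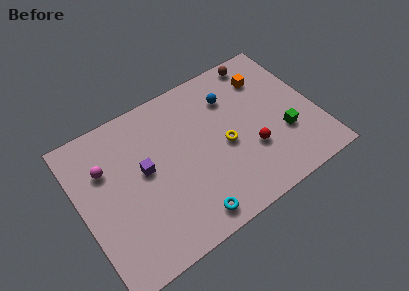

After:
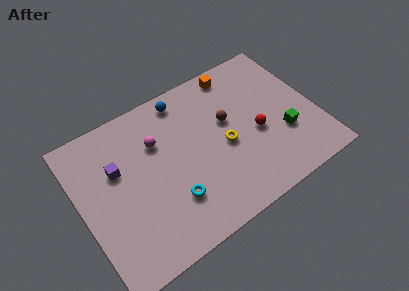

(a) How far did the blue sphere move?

2.8

The blue sphere was near (8.8, 6.6) before and (6.3, 7.8) after, so it travelled √(2.5² + 1.2²) ≈ 2.8 units.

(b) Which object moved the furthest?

the brown sphere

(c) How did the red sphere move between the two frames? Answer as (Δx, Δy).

(0.5, 0.8)

From the two frames, the red sphere sits at roughly (9.3, 3.0) before and (9.8, 3.8) after.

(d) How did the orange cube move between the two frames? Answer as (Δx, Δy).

(-1.5, 1.1)

The orange cube started near (10.9, 6.8) and ended near (9.4, 7.9).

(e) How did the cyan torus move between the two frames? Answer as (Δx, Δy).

(-0.7, 1.4)

The cyan torus started near (5.4, 1.1) and ended near (4.7, 2.5).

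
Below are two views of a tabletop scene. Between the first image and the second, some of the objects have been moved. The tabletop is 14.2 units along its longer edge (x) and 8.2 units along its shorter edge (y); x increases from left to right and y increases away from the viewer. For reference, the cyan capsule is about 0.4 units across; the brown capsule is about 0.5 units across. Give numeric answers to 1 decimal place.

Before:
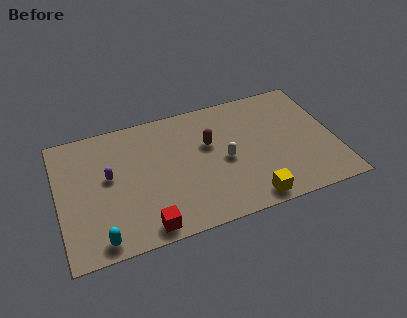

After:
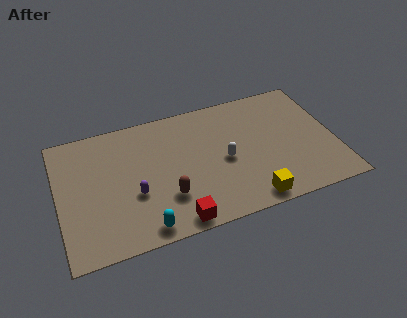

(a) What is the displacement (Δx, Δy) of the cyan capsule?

(2.2, 0.0)

From the two frames, the cyan capsule sits at roughly (1.9, 0.9) before and (4.1, 0.9) after.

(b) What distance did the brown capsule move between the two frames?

3.6

The brown capsule was near (7.8, 5.1) before and (5.4, 2.4) after, so it travelled √(2.4² + 2.7²) ≈ 3.6 units.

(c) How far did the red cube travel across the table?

1.5

The red cube moved from about (4.2, 0.9) to (5.7, 0.8), a distance of √(1.5² + 0.1²) ≈ 1.5.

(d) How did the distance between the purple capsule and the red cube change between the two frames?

-1.0

They were about 4.0 units apart before and 3.0 after — 1.0 units closer together.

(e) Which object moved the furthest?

the brown capsule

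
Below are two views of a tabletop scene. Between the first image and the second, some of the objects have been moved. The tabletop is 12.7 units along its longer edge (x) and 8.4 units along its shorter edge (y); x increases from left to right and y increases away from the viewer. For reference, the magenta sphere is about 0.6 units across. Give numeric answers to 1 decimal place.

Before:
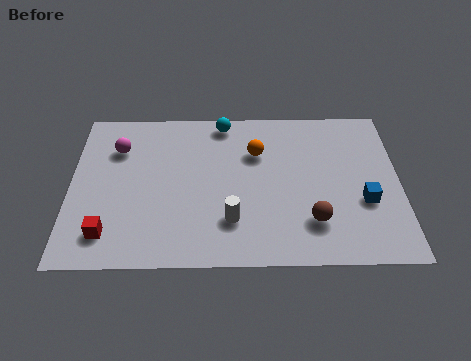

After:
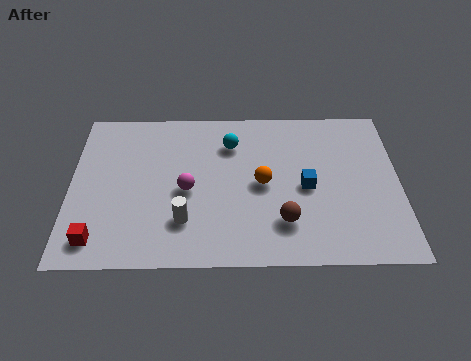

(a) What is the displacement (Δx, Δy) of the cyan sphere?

(0.3, -1.2)

From the two frames, the cyan sphere sits at roughly (5.9, 7.5) before and (6.2, 6.3) after.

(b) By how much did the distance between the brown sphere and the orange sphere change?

-2.1

They were about 4.3 units apart before and 2.2 after — 2.1 units closer together.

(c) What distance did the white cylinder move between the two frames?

1.8

The white cylinder moved from about (6.2, 2.2) to (4.4, 2.2), a distance of √(1.8² + 0.0²) ≈ 1.8.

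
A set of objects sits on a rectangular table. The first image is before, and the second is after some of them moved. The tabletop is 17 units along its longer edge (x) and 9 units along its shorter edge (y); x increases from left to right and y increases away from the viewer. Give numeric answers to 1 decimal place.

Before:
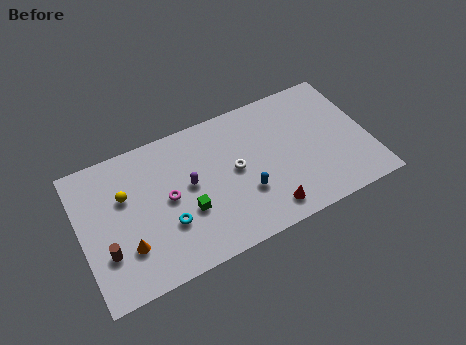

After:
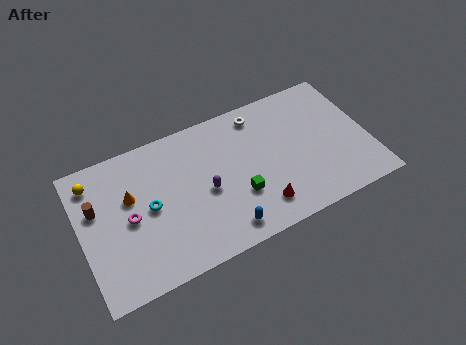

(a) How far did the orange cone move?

3.0

The orange cone was near (2.5, 2.6) before and (3.0, 5.6) after, so it travelled √(0.5² + 3.0²) ≈ 3.0 units.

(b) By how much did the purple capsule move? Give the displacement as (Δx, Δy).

(0.9, -0.8)

The purple capsule started near (6.4, 4.9) and ended near (7.3, 4.1).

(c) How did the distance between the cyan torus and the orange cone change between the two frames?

-0.9

The distance was about 2.4 in the first image and 1.5 in the second, so they moved 0.9 units closer together.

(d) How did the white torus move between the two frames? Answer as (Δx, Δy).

(1.8, 3.0)

The white torus was at about (9.1, 4.7) and moved to about (10.9, 7.7).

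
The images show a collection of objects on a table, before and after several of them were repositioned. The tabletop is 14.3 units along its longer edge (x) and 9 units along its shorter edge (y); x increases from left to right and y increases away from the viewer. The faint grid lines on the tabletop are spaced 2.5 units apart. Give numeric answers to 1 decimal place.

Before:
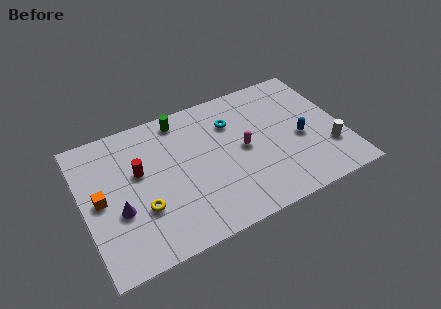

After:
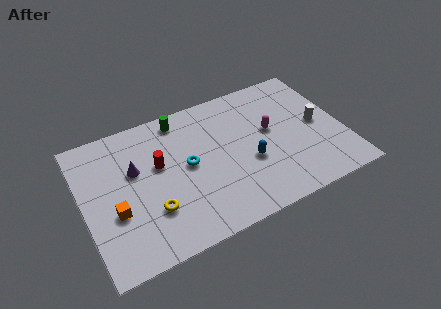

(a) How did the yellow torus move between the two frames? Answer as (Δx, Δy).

(0.5, -0.3)

The yellow torus was at about (3.0, 3.0) and moved to about (3.5, 2.7).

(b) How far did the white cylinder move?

1.9

From (13.3, 2.6) to (13.0, 4.5), the white cylinder covered √(0.3² + 1.9²) ≈ 1.9 units.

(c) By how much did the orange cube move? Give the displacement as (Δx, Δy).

(0.7, -1.1)

From the two frames, the orange cube sits at roughly (0.9, 4.5) before and (1.6, 3.4) after.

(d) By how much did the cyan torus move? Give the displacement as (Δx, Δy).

(-2.7, -1.8)

The cyan torus was at about (8.4, 6.5) and moved to about (5.7, 4.7).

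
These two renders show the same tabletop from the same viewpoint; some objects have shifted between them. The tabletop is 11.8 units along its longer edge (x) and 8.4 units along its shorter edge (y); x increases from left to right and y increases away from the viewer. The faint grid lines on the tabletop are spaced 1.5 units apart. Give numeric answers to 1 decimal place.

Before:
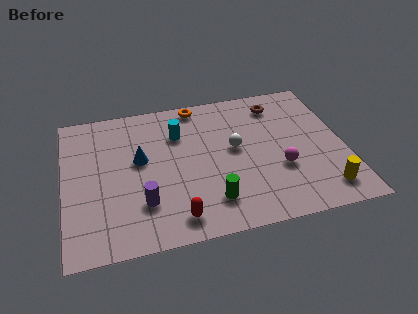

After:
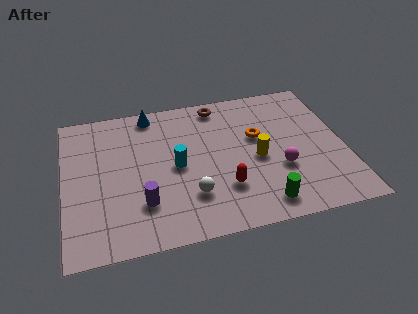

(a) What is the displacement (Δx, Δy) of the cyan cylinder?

(-0.2, -1.9)

From the two frames, the cyan cylinder sits at roughly (4.9, 6.0) before and (4.7, 4.1) after.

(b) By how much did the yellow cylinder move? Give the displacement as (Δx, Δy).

(-2.6, 2.4)

The yellow cylinder was at about (10.7, 1.4) and moved to about (8.1, 3.8).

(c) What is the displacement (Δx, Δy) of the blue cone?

(0.6, 2.7)

The blue cone was at about (3.2, 4.8) and moved to about (3.8, 7.5).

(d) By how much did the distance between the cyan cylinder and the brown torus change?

-0.5

Before: roughly 4.4 units apart; after: 3.9. That's 0.5 units closer together.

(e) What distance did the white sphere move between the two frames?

3.0

The white sphere was near (7.2, 4.6) before and (5.2, 2.3) after, so it travelled √(2.0² + 2.3²) ≈ 3.0 units.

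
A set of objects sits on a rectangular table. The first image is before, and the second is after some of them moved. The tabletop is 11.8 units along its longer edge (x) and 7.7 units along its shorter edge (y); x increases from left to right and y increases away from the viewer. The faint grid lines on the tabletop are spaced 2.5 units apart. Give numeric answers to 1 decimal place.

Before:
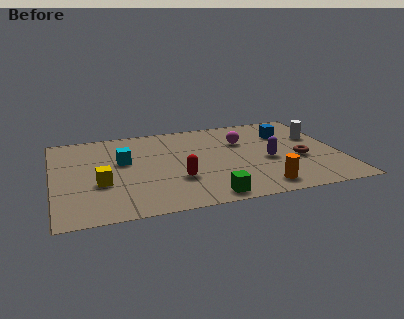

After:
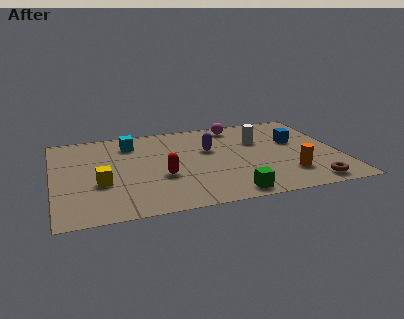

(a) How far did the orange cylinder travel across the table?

1.4

The orange cylinder moved from about (8.3, 1.1) to (9.5, 1.9), a distance of √(1.2² + 0.8²) ≈ 1.4.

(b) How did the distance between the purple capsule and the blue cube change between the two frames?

+1.2

The distance was about 2.4 in the first image and 3.6 in the second, so they moved 1.2 units further apart.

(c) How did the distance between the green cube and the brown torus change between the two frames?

-1.3

The distance was about 4.6 in the first image and 3.3 in the second, so they moved 1.3 units closer together.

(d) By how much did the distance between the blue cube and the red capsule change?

+0.3

Before: roughly 5.7 units apart; after: 6.0. That's 0.3 units further apart.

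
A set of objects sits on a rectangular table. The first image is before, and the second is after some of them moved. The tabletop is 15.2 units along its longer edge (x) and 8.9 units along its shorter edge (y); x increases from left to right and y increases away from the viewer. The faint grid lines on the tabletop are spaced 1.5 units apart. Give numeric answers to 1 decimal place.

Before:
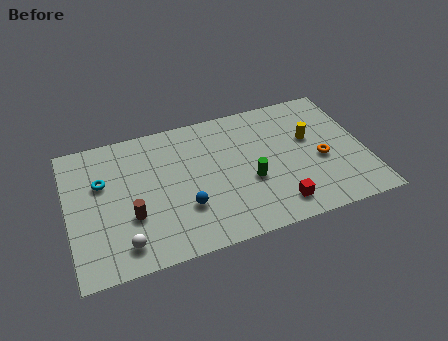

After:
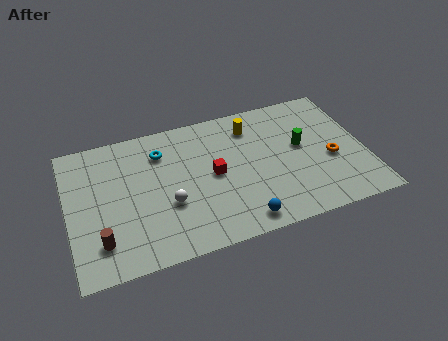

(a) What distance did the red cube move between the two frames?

4.2

The red cube was near (10.4, 1.5) before and (7.4, 4.5) after, so it travelled √(3.0² + 3.0²) ≈ 4.2 units.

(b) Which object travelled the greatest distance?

the red cube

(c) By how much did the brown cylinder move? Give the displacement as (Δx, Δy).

(-1.6, -1.1)

The brown cylinder started near (3.1, 3.1) and ended near (1.5, 2.0).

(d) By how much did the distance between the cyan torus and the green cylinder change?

-0.4

The distance was about 7.7 in the first image and 7.3 in the second, so they moved 0.4 units closer together.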